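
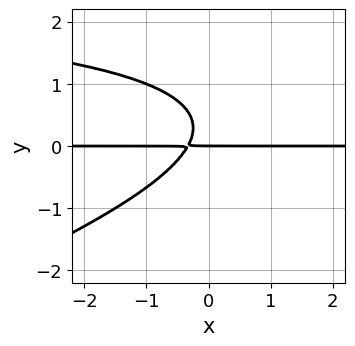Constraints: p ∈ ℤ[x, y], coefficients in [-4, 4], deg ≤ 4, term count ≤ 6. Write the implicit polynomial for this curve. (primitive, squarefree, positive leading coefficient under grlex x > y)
x*y^2 - 3*y^3 - 3*x*y + 2*y^2 - y

First, deg p = 3. A generic line meets the curve in up to 3 points.
Next, from the axis intercepts and sections: it meets the y-axis at y = 0 (among the integer gridlines); every point of the x-axis in the box is on the curve.
Finally, fitting integer coefficients to these (and the overall shape) gives p.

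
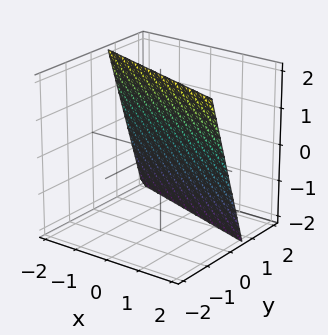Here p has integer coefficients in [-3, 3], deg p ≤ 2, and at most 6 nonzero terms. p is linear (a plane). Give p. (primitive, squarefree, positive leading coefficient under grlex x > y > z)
deg p = 1.
Checking where it meets the axes: one x-axis crossing is at x = 2; it meets the z-axis at z = 2 (among the integer gridlines).
These observations pin down the coefficients.

x + 3*y + z - 2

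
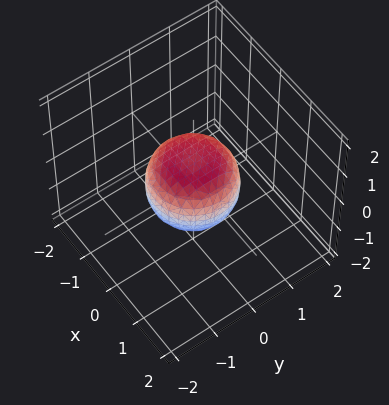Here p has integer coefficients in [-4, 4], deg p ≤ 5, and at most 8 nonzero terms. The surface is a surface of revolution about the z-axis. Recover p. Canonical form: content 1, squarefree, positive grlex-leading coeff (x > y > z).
2*x^4 + 4*x^2*y^2 + 2*y^4 - x^2 - y^2 + 2*z^2 - 1

(a) deg p = 4. A generic line meets the surface in up to 4 points.
(b) By symmetry, the z-axis is an axis of rotation, so x and y enter only as x² + y².
(c) Observable constraints: a circular section at z = 0 has radius exactly 1; the x-axis gridline crossings are at x ∈ {-1, 1}; among the integer gridlines, it crosses the y-axis at y ∈ {-1, 1}.
(d) Putting this together gives p.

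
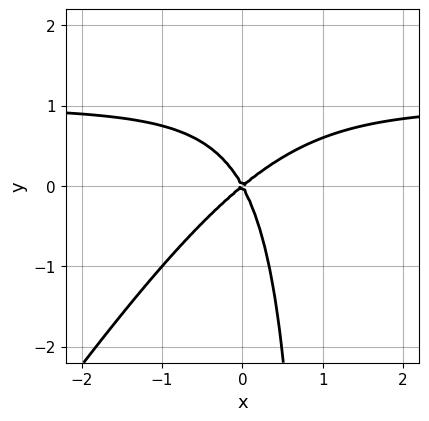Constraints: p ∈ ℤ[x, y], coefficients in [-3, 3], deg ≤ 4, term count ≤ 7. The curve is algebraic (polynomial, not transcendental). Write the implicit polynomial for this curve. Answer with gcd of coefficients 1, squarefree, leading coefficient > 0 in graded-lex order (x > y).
(a) The degree is 3 — the shape is more complex than any degree-2 curve.
(b) Reading off the gridlines: it crosses the y-axis at the gridline y = 0; one x-axis crossing is at x = 0.
(c) These observations pin down the coefficients.

3*x^2*y - 2*x*y^2 - 3*x^2 + 2*x*y + 2*y^2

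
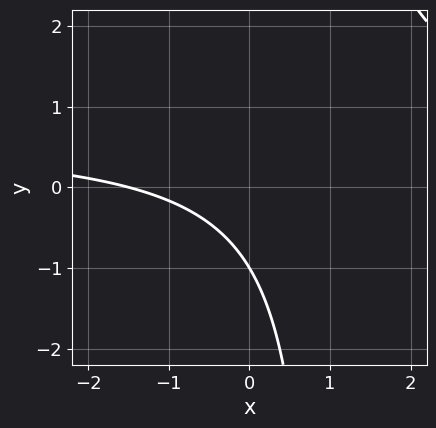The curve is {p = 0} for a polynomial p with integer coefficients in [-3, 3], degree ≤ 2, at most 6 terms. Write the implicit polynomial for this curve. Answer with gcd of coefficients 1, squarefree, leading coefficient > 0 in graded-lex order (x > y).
3*x*y - 2*x - 3*y - 3

deg p = 2. The shape is more complex than any degree-1 curve.
From the axis intercepts and sections: one y-axis crossing is at y = -1.
Putting this together gives p.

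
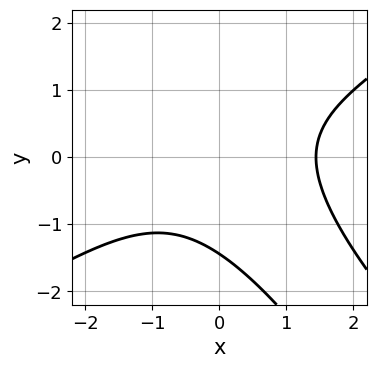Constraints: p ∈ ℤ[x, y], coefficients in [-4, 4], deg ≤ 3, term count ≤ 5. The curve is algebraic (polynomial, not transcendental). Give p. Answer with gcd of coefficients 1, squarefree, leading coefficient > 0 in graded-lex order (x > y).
(a) The degree is 3 — a generic line meets the curve in up to 3 points.
(b) The integer polynomial consistent with all of this is the stated p.

x^3 - 2*x*y^2 - y^3 - 3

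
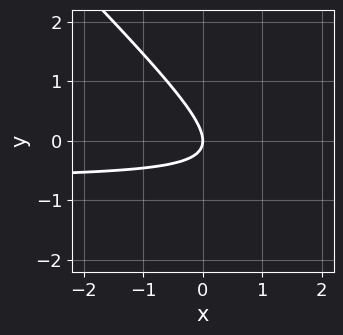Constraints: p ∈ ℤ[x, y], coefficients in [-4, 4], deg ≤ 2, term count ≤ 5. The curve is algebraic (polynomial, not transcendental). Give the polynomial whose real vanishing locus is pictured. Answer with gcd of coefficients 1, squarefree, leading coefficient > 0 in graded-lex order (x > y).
First, deg p = 2. No degree-1 curve has this shape.
Next, checking where it meets the axes: it meets the x-axis at x = 0 (among the integer gridlines); it crosses the y-axis at the gridline y = 0.
Finally, solving for integer coefficients yields p as stated.

3*x*y + 3*y^2 + 2*x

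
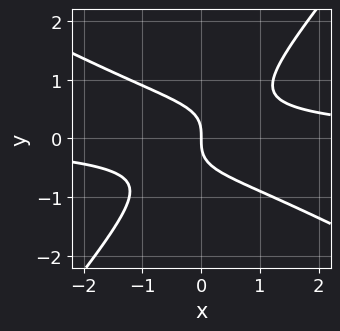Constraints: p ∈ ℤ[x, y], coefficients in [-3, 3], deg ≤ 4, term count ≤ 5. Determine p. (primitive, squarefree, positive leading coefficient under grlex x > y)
(a) The degree is 3 — no degree-2 curve has this shape.
(b) From the visible intercepts: one y-axis crossing is at y = 0; it crosses the x-axis at the gridline x = 0.
(c) Solving for integer coefficients yields p as stated.

2*x^2*y + 2*x*y^2 - 3*y^3 - 2*x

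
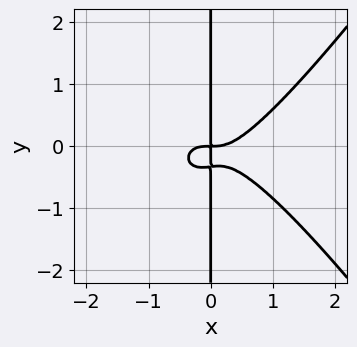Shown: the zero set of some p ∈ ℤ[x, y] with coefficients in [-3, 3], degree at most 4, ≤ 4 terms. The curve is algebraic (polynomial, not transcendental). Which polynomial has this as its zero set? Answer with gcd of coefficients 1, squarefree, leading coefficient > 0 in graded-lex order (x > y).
First, degree: the shape is more complex than any degree-3 curve, so deg p = 4.
Then, checking where it meets the axes: every point of the y-axis in the box is on the curve.
Finally, assembling these constraints gives the stated polynomial.

2*x^4 - x^2*y^2 - 3*x*y^2 - x*y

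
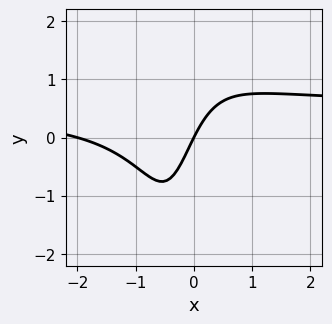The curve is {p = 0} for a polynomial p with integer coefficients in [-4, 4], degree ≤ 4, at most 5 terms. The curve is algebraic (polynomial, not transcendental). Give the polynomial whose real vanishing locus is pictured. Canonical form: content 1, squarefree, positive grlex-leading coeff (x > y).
2*x^2*y - x^2 + x*y - 2*x + y

(a) deg p = 3. The shape is more complex than any degree-2 curve.
(b) From the axis intercepts and sections: one y-axis crossing is at y = 0; the x-axis gridline crossings are at x ∈ {-2, 0}.
(c) Solving for integer coefficients yields p as stated.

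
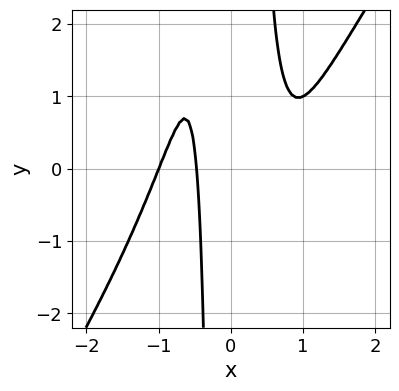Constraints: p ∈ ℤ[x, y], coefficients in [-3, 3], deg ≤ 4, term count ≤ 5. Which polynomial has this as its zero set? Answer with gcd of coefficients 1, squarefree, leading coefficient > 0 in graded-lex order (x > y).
3*x^4 - 2*x^3*y - 3*x^2 + x + 1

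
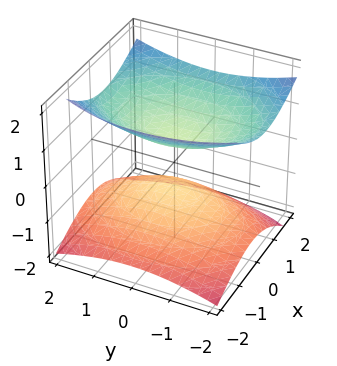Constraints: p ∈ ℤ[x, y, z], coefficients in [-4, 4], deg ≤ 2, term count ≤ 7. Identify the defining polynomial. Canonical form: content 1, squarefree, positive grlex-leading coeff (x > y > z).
The picture has 2 separate pieces. Treating them together as one polynomial.
The degree is 2 — the shape is more complex than any degree-1 surface.
Reading off the gridlines: it misses every integer gridline on the x-axis; it misses every integer gridline on the y-axis.
Fitting integer coefficients to these (and the overall shape) gives p.

2*x^2 - x*z + y^2 - 3*z^2 + 1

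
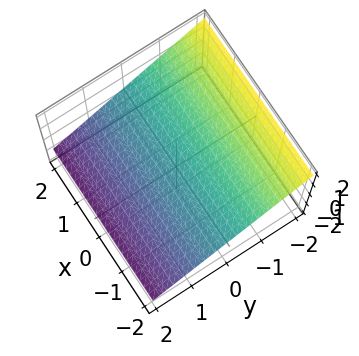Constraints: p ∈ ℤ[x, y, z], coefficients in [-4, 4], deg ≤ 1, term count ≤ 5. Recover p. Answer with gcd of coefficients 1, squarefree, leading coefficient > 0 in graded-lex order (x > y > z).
2*y + 3*z - 2

(a) Degree: every cross-section is a straight line — this is a plane, so deg p = 1.
(b) From the axis intercepts and sections: it misses every integer gridline on the x-axis; one y-axis crossing is at y = 1.
(c) Together with the visible shape, these determine p as stated.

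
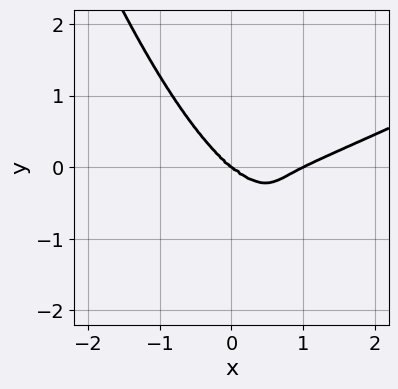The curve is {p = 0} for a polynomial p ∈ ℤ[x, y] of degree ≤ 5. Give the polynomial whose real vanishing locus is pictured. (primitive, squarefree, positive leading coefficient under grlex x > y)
x^4 - 2*x^3*y - x^3 - x*y^2 - 3*y^3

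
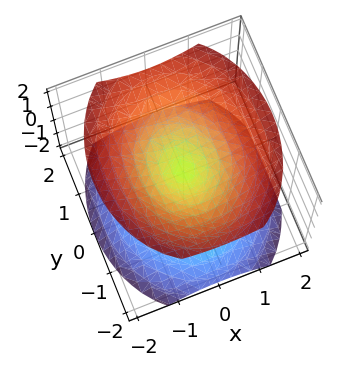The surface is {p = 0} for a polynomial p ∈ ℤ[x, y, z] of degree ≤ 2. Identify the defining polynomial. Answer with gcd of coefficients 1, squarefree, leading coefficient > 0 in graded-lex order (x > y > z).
3*x^2 + 2*y^2 - 3*z^2

(a) I count 2 distinct pieces. They look like related sheets of one shape, so recover p as a whole.
(b) Degree: a double cone through the origin; a quadric, so deg p = 2.
(c) Symmetries: the x ↦ −x reflection is a symmetry, so x appears only in even powers; the z ↦ −z reflection is a symmetry, so z appears only in even powers; it's symmetric under y → −y, forcing even powers of y.
(d) Against the integer gridlines: it crosses the y-axis at the gridline y = 0; one z-axis crossing is at z = 0.
(e) The integer polynomial consistent with all of this is the stated p.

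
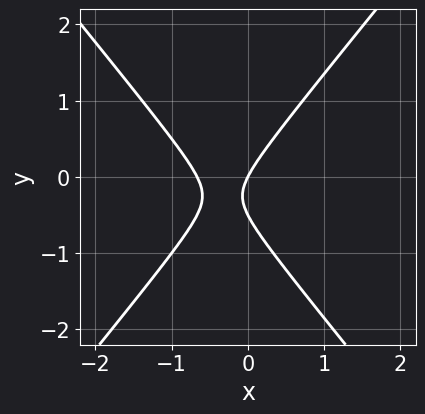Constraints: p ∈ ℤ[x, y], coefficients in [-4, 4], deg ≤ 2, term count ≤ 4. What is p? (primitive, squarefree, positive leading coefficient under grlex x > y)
First, the degree is 2 — no degree-1 curve has this shape.
Next, observable constraints: it meets the x-axis at x = 0 (among the integer gridlines); it meets the y-axis at y = 0 (among the integer gridlines).
Finally, these observations pin down the coefficients.

3*x^2 - 2*y^2 + 2*x - y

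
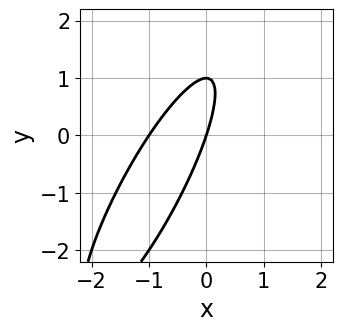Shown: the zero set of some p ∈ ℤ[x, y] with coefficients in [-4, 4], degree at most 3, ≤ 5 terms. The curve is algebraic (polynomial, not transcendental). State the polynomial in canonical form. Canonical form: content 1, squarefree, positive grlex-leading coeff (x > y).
3*x^2 - 3*x*y + y^2 + 3*x - y

1. deg p = 2. The shape is more complex than any degree-1 curve.
2. From the axis intercepts and sections: among the integer gridlines, it crosses the x-axis at x ∈ {-1, 0}; among the integer gridlines, it crosses the y-axis at y ∈ {0, 1}.
3. Matching integer coefficients to the picture gives p.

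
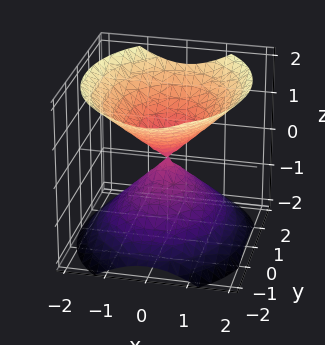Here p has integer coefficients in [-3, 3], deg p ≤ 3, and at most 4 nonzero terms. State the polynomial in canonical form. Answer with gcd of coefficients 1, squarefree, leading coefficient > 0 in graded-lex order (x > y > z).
3*x^2 + 2*y^2 - 3*z^2

First, there are 2 components.
Then, degree: two nappes meeting at a single point; a quadric, so deg p = 2.
Next, symmetries: the z ↦ −z reflection is a symmetry, so z appears only in even powers; the x ↦ −x reflection is a symmetry, so x appears only in even powers; the y ↦ −y reflection is a symmetry, so y appears only in even powers.
Next, observable constraints: it crosses the x-axis at the gridline x = 0; it meets the y-axis at y = 0 (among the integer gridlines); one z-axis crossing is at z = 0.
Finally, these observations pin down the coefficients.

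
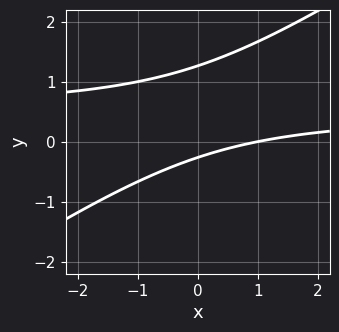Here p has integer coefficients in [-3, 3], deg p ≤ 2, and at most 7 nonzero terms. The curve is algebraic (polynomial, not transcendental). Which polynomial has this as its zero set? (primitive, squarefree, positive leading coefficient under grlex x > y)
2*x*y - 3*y^2 - x + 3*y + 1

(a) The degree is 2 — no degree-1 curve has this shape.
(b) Checking where it meets the axes: one x-axis crossing is at x = 1.
(c) Fitting integer coefficients to these (and the overall shape) gives p.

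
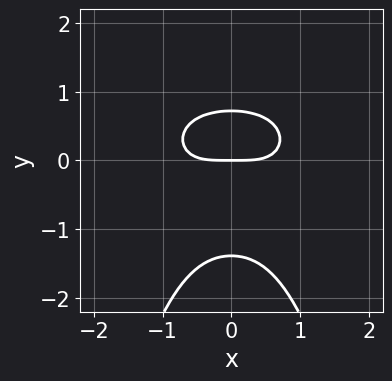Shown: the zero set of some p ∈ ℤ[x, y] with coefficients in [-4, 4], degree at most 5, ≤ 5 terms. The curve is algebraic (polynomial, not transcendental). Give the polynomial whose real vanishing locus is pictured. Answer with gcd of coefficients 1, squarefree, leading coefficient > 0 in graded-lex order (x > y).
First, degree: a generic line meets the curve in up to 4 points, so deg p = 4.
Next, symmetries: it's symmetric under x → −x, forcing even powers of x.
Next, from the visible intercepts: it crosses the y-axis at the gridline y = 0; it meets the x-axis at x = 0 (among the integer gridlines).
Finally, the integer polynomial consistent with all of this is the stated p.

2*x^4 + 3*x^2*y^2 + 3*y^3 + 2*y^2 - 3*y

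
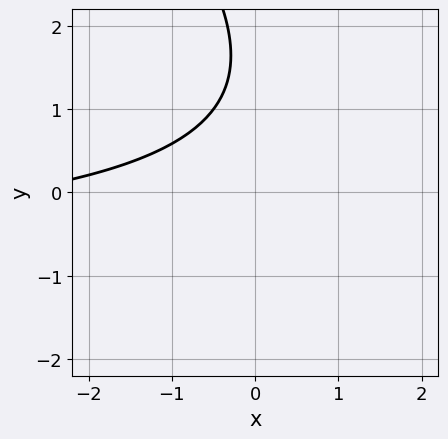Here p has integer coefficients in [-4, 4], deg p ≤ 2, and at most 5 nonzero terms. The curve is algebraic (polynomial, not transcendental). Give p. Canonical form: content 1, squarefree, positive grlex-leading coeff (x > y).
(a) deg p = 2. No degree-1 curve has this shape.
(b) From the axis intercepts and sections: no y-intercept at any integer in the box; no x-intercept at any integer in the box.
(c) The integer polynomial consistent with all of this is the stated p.

x*y + y^2 + x - 3*y + 3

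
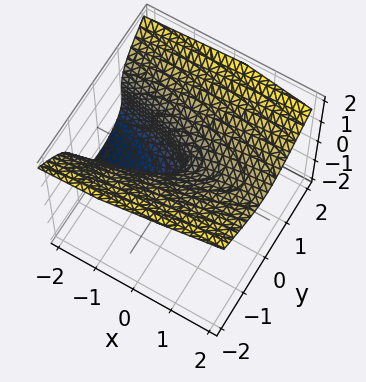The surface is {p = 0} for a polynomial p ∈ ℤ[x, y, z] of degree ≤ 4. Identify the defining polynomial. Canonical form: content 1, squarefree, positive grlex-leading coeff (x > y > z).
z^3 - 2*y^2 - x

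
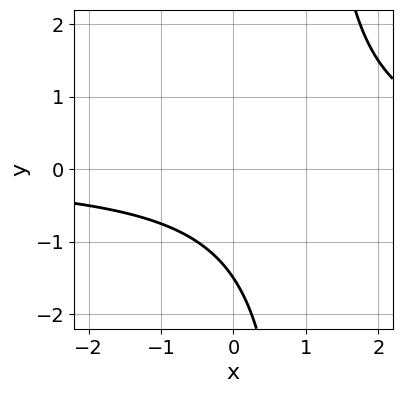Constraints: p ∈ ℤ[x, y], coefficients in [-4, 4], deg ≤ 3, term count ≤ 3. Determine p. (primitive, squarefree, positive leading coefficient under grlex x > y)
1. Degree: the shape is more complex than any degree-1 curve, so deg p = 2.
2. From the axis intercepts and sections: the curve avoids every integer x-axis point in the box.
3. Putting this together gives p.

2*x*y - 2*y - 3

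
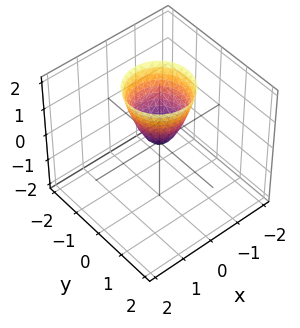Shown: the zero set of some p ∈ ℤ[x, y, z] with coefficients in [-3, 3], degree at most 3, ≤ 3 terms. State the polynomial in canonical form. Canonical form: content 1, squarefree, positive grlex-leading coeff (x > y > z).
Degree: a single bowl opening along one axis; a quadric, so deg p = 2.
Symmetries: every cross-section ⟂ z is a circle, so x, y appear only via x² + y².
Checking where it meets the axes: it meets the z-axis at z = 0 (among the integer gridlines); a circular section at z = 1 has radius between 0 and 1; one x-axis crossing is at x = 0.
Matching integer coefficients to the picture gives p.

2*x^2 + 2*y^2 - z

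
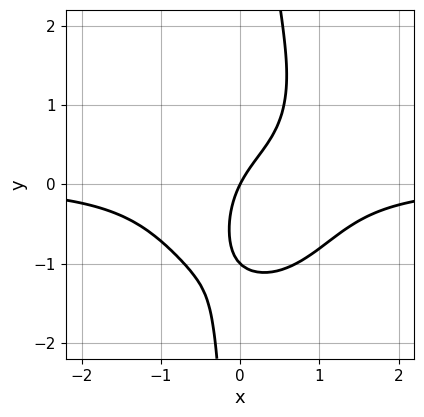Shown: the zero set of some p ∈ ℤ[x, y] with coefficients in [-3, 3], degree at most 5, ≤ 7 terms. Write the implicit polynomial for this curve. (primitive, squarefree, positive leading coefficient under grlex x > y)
2*x^3*y + x*y^3 - y^2 + 2*x - y

The degree is 4 — the shape is more complex than any degree-3 curve.
Checking where it meets the axes: it meets the x-axis at x = 0 (among the integer gridlines); among the integer gridlines, it crosses the y-axis at y ∈ {-1, 0}.
The integer polynomial consistent with all of this is the stated p.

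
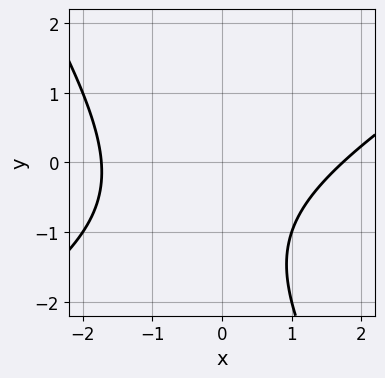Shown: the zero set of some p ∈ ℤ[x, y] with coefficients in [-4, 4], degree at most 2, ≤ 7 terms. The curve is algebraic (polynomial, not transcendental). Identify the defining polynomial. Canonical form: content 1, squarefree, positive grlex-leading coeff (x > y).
(a) The degree is 2 — no degree-1 curve has this shape.
(b) Against the integer gridlines: it misses every integer gridline on the y-axis.
(c) Matching integer coefficients to the picture gives p.

x^2 - x*y - y^2 - 2*y - 3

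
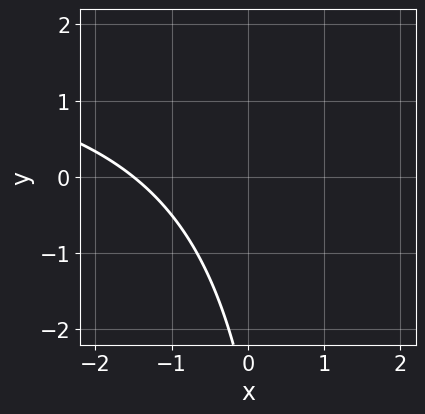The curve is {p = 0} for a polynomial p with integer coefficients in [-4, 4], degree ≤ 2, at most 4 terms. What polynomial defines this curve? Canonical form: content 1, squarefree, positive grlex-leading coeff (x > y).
x*y - 2*x - y - 3

1. deg p = 2.
2. Observable constraints: it misses every integer gridline on the y-axis.
3. Matching integer coefficients to the picture gives p.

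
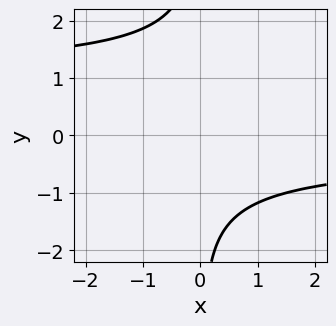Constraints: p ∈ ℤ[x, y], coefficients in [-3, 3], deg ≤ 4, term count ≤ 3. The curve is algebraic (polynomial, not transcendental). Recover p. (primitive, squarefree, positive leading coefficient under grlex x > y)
Degree: no degree-3 curve has this shape, so deg p = 4.
Checking where it meets the axes: no y-intercept at any integer in the box; the curve avoids every integer x-axis point in the box.
Assembling these constraints gives the stated polynomial.

x*y^3 - x*y^2 + 3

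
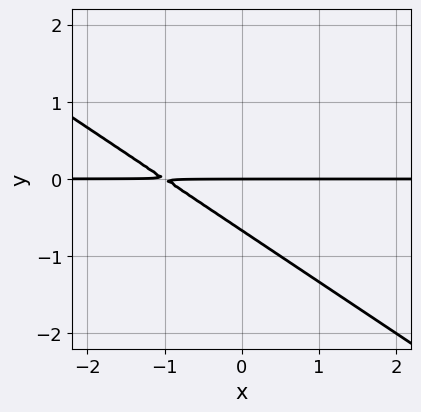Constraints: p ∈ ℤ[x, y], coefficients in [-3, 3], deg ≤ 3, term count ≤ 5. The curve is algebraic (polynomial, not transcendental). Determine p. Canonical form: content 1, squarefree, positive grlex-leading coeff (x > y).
2*x*y + 3*y^2 + 2*y

First, degree: a generic line meets the curve in up to 2 points, so deg p = 2.
Then, from the axis intercepts and sections: it meets the y-axis at y = 0 (among the integer gridlines); the visible x-axis segment lies entirely on the curve.
Finally, the integer polynomial consistent with all of this is the stated p.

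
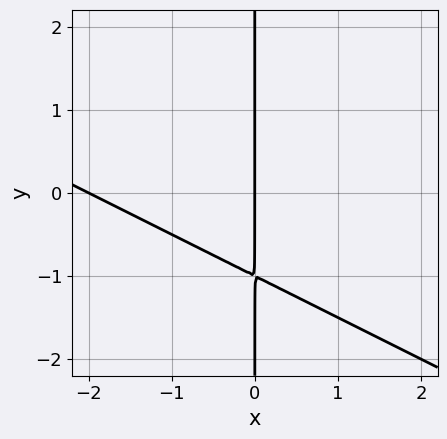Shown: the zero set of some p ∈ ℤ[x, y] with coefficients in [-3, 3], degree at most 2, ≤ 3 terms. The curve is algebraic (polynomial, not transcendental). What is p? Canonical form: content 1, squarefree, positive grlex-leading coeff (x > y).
x^2 + 2*x*y + 2*x

deg p = 2. No degree-1 curve has this shape.
From the axis intercepts and sections: the visible y-axis segment lies entirely on the curve; the x-axis gridline crossings are at x ∈ {-2, 0}.
The integer polynomial consistent with all of this is the stated p.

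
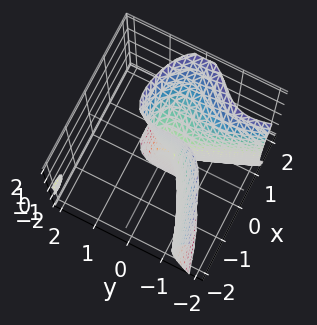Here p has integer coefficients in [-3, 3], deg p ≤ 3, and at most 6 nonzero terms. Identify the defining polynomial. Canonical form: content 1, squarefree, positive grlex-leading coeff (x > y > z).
1. I count 2 distinct pieces. Treating them together as one polynomial.
2. deg p = 3. A generic line meets the surface in up to 3 points.
3. Checking where it meets the axes: it meets the y-axis at y = 0 (among the integer gridlines); it crosses the x-axis at the gridline x = 0; every point of the z-axis in the box is on the surface.
4. Putting this together gives p.

2*x*y^2 - x*z^2 + y^3 + 2*x^2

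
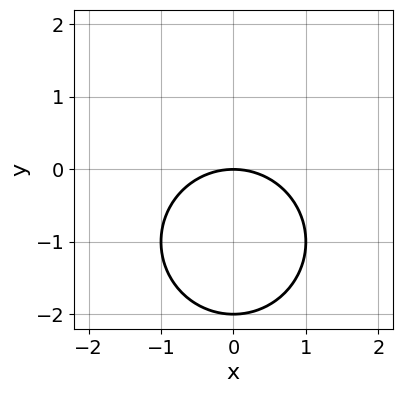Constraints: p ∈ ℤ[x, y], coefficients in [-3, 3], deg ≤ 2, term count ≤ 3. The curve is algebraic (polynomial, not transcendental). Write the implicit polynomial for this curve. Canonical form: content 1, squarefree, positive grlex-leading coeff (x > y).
x^2 + y^2 + 2*y

1. The degree is 2 — no degree-1 curve has this shape.
2. Symmetries: it's symmetric under x → −x, forcing even powers of x.
3. Reading off the gridlines: the y-axis gridline crossings are at y ∈ {-2, 0}; one x-axis crossing is at x = 0.
4. These observations pin down the coefficients.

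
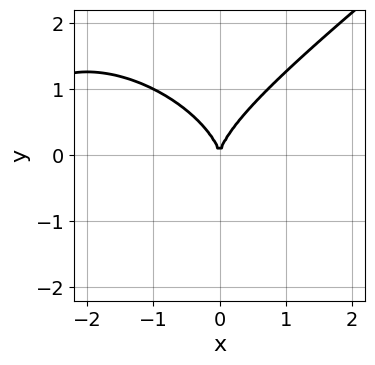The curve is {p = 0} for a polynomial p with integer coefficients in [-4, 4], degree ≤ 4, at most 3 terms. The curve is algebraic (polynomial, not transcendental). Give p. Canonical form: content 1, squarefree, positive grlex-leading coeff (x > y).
1. Degree: no degree-2 curve has this shape, so deg p = 3.
2. From the visible intercepts: it crosses the y-axis at the gridline y = 0; it meets the x-axis at x = 0 (among the integer gridlines).
3. These observations pin down the coefficients.

x^3 - 2*y^3 + 3*x^2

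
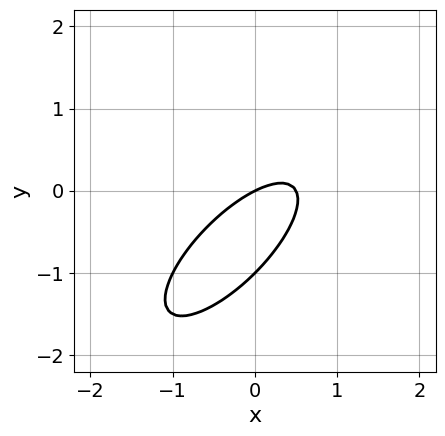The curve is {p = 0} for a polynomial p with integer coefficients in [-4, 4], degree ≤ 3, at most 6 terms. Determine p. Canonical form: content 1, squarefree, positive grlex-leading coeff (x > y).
2*x^2 - 3*x*y + 2*y^2 - x + 2*y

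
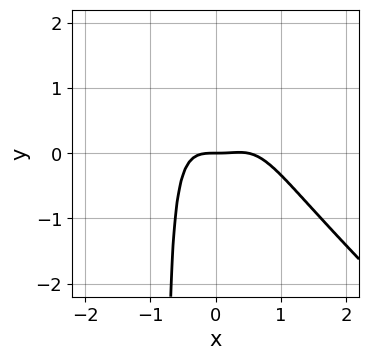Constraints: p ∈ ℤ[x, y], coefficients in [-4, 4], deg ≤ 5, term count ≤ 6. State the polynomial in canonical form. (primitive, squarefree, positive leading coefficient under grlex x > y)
2*x^4 + 2*x^3*y - x^3 + y

The degree is 4 — a generic line meets the curve in up to 4 points.
Observable constraints: it meets the y-axis at y = 0 (among the integer gridlines); one x-axis crossing is at x = 0.
These observations pin down the coefficients.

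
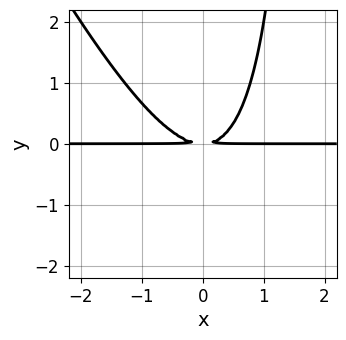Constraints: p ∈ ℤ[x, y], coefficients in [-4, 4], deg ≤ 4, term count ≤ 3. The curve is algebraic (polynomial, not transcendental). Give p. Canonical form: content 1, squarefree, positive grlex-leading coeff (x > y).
(a) The degree is 3 — the shape is more complex than any degree-2 curve.
(b) Observable constraints: the visible x-axis segment lies entirely on the curve.
(c) These observations pin down the coefficients.

2*x^2*y + x*y^2 - 2*y^2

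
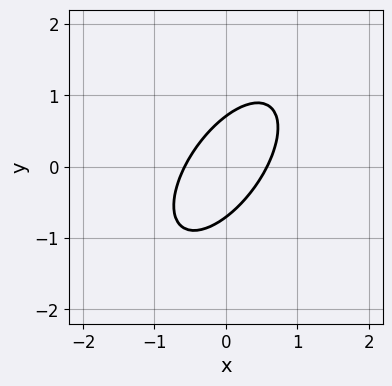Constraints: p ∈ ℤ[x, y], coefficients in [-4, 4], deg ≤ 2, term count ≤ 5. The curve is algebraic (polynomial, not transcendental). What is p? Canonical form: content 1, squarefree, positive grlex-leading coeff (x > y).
First, deg p = 2. The shape is more complex than any degree-1 curve.
Finally, solving for integer coefficients yields p as stated.

3*x^2 - 3*x*y + 2*y^2 - 1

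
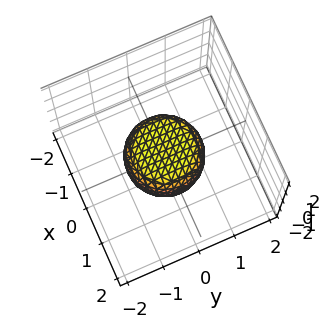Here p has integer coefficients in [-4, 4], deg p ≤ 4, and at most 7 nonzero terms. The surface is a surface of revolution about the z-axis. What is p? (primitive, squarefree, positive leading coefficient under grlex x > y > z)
2*x^4 + 4*x^2*y^2 + 2*y^4 - x^2 - y^2 + 2*z^2 - 1

(a) deg p = 4. No degree-3 surface has this shape.
(b) By symmetry, the surface is invariant under rotation about z: p = q(x² + y², z).
(c) From the visible intercepts: a circular section at z = 0 has radius exactly 1; among the integer gridlines, it crosses the y-axis at y ∈ {-1, 1}; among the integer gridlines, it crosses the x-axis at x ∈ {-1, 1}.
(d) The integer polynomial consistent with all of this is the stated p.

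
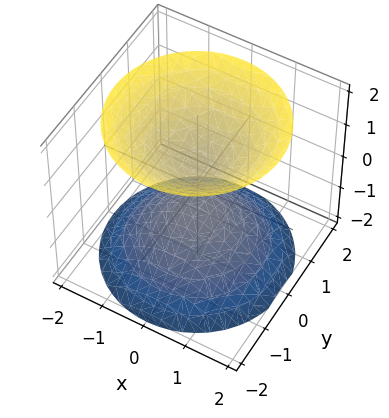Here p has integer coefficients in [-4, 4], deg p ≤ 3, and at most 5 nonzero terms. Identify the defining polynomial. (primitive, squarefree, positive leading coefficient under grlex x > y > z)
(a) I count 2 distinct pieces. Treating them together as one polynomial.
(b) The degree is 2 — the shape is more complex than any degree-1 surface.
(c) Symmetry: every cross-section ⟂ z is a circle, so x, y appear only via x² + y².
(d) From the visible intercepts: no y-intercept at any integer in the box; a circular section at z = -2 has radius between 1 and 2; no x-intercept at any integer in the box.
(e) The integer polynomial consistent with all of this is the stated p.

2*x^2 + 2*y^2 - 2*z^2 + 1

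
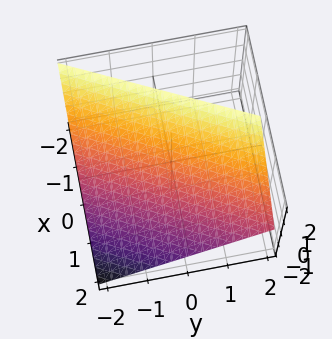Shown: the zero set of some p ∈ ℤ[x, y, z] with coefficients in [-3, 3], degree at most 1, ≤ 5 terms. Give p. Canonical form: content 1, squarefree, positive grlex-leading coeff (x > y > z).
(a) The degree is 1 — every cross-section is a straight line — this is a plane.
(b) From the axis intercepts and sections: it meets the z-axis at z = 1 (among the integer gridlines); it crosses the y-axis at the gridline y = -2; it meets the x-axis at x = 1 (among the integer gridlines).
(c) These observations pin down the coefficients.

2*x - y + 2*z - 2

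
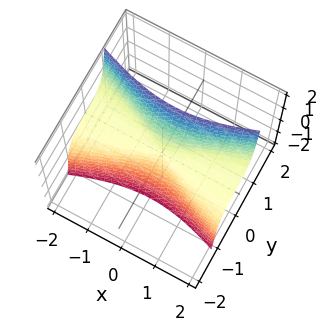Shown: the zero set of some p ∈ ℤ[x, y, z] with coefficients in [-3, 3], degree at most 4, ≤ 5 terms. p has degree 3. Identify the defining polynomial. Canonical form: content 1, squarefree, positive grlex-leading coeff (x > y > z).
x^2*z - 3*y^3 - 3*y*z^2 + z^3

(a) Degree: the shape is more complex than any degree-2 surface, so deg p = 3.
(b) Observable constraints: every point of the x-axis in the box is on the surface; it meets the y-axis at y = 0 (among the integer gridlines).
(c) Assembling these constraints gives the stated polynomial.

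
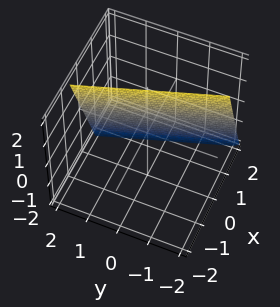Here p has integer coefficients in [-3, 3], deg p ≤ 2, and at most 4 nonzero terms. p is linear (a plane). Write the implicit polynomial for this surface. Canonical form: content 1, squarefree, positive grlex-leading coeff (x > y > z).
The degree is 1 — every cross-section is a straight line — this is a plane.
From the visible intercepts: it crosses the z-axis at the gridline z = 2; one y-axis crossing is at y = 2.
Together with the visible shape, these determine p as stated.

3*x + y + z - 2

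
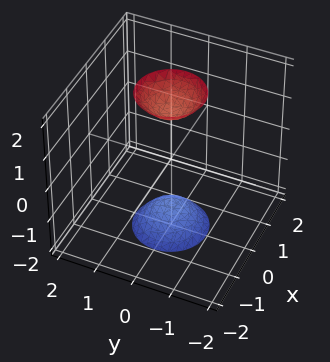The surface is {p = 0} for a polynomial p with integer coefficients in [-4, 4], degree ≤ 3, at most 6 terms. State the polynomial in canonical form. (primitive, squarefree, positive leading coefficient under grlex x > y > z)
(a) The picture has 2 separate pieces. Treating them together as one polynomial.
(b) deg p = 2. Two sheets facing apart; a quadric.
(c) Symmetries: mirror symmetry z ↦ −z ⇒ only even powers of z; every cross-section ⟂ z is a circle, so x, y appear only via x² + y².
(d) Checking where it meets the axes: a circular section at z = 2 has radius between 0 and 1; the surface avoids every integer y-axis point in the box.
(e) These observations pin down the coefficients.

3*x^2 + 3*y^2 - z^2 + 2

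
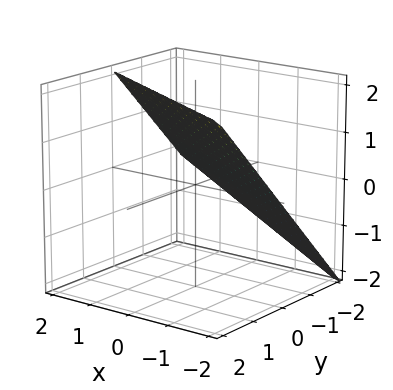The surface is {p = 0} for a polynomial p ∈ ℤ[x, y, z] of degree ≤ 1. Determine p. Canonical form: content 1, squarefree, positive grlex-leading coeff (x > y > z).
First, deg p = 1.
Next, reading off the gridlines: it meets the z-axis at z = 1 (among the integer gridlines); it crosses the y-axis at the gridline y = -1; it crosses the x-axis at the gridline x = -2.
Finally, assembling these constraints gives the stated polynomial.

x + 2*y - 2*z + 2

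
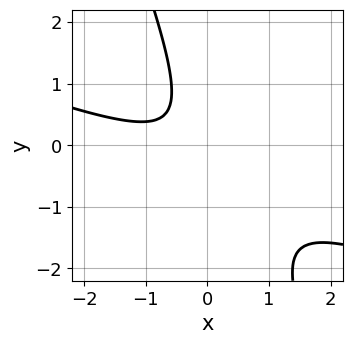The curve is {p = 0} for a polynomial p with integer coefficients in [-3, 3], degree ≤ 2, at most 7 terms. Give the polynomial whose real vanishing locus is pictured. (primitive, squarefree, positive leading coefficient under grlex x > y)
x^2 + 3*x*y + y^2 + x + 1

First, the degree is 2 — the shape is more complex than any degree-1 curve.
Then, checking where it meets the axes: the curve avoids every integer y-axis point in the box; the curve avoids every integer x-axis point in the box.
Finally, solving for integer coefficients yields p as stated.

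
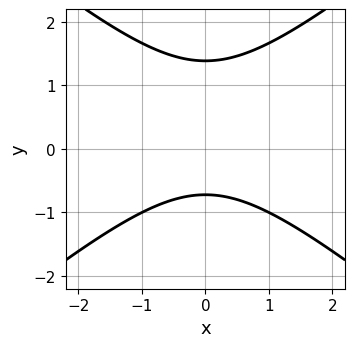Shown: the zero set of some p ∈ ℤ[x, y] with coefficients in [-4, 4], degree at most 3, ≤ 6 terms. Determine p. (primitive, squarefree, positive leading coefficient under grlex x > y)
Degree: no degree-1 curve has this shape, so deg p = 2.
Symmetries: mirror symmetry x ↦ −x ⇒ only even powers of x.
Against the integer gridlines: no x-intercept at any integer in the box.
These observations pin down the coefficients.

2*x^2 - 3*y^2 + 2*y + 3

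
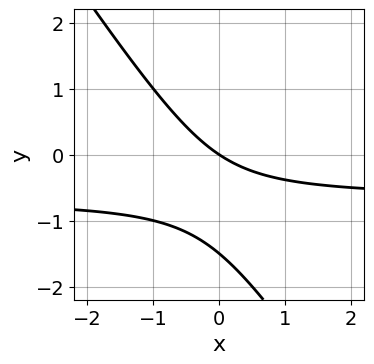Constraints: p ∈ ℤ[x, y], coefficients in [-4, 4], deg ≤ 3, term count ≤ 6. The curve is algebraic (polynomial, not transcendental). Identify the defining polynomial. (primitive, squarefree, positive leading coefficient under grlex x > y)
3*x*y + 2*y^2 + 2*x + 3*y

First, deg p = 2. The shape is more complex than any degree-1 curve.
Then, checking where it meets the axes: one x-axis crossing is at x = 0; it meets the y-axis at y = 0 (among the integer gridlines).
Finally, matching integer coefficients to the picture gives p.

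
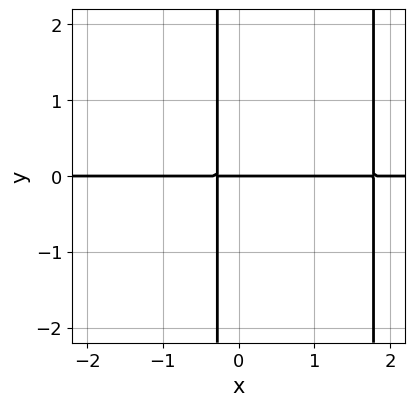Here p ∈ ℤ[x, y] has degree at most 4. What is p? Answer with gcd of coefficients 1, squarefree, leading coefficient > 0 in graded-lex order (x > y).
Degree: the shape is more complex than any degree-2 curve, so deg p = 3.
Observable constraints: it meets the y-axis at y = 0 (among the integer gridlines); every point of the x-axis in the box is on the curve.
The integer polynomial consistent with all of this is the stated p.

2*x^2*y - 3*x*y - y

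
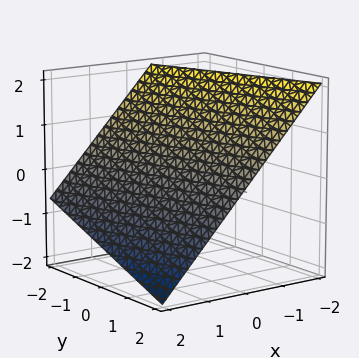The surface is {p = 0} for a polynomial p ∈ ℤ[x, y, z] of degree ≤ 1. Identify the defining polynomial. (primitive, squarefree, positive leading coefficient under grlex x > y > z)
3*x + y + 3*z - 2

First, degree: every cross-section is a straight line — this is a plane, so deg p = 1.
Next, reading off the gridlines: one y-axis crossing is at y = 2.
Finally, assembling these constraints gives the stated polynomial.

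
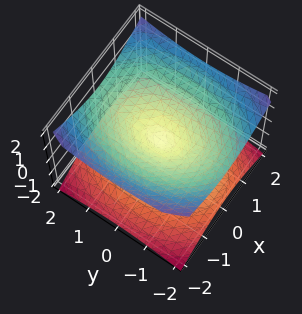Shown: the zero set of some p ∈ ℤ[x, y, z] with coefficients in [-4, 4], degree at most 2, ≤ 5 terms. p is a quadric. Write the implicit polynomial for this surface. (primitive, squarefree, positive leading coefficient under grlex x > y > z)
2*x^2 + y^2 - 3*z^2

First, deg p = 2. Two nappes meeting at a single point; a quadric.
Then, symmetries: it's symmetric under x → −x, forcing even powers of x; mirror symmetry z ↦ −z ⇒ only even powers of z; the y ↦ −y reflection is a symmetry, so y appears only in even powers.
Then, observable constraints: it meets the y-axis at y = 0 (among the integer gridlines); it meets the x-axis at x = 0 (among the integer gridlines).
Finally, the integer polynomial consistent with all of this is the stated p.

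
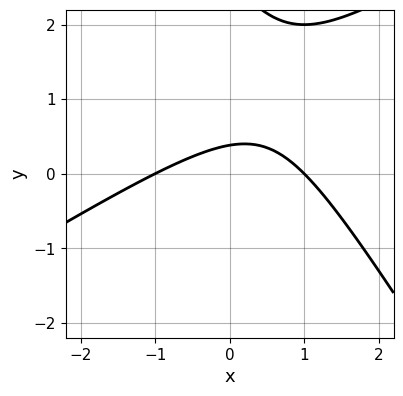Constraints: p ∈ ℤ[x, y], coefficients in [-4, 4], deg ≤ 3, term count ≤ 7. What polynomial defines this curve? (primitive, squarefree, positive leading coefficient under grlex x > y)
(a) deg p = 2. The shape is more complex than any degree-1 curve.
(b) Against the integer gridlines: the x-axis gridline crossings are at x ∈ {-1, 1}.
(c) These observations pin down the coefficients.

x^2 - x*y - y^2 + 3*y - 1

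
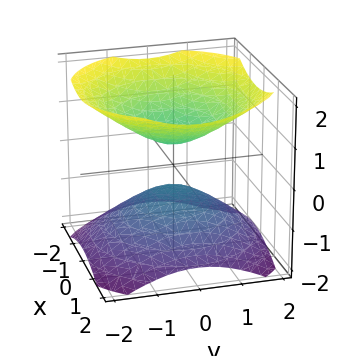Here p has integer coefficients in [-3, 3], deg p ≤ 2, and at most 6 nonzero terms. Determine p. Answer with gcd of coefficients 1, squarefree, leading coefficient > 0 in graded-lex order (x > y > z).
(a) There are 2 components. They look like related sheets of one shape, so recover p as a whole.
(b) deg p = 2. Two separate bowl-shaped sheets opening away from each other; a quadric.
(c) Symmetries: the z ↦ −z reflection is a symmetry, so z appears only in even powers; every cross-section ⟂ z is a circle, so x, y appear only via x² + y².
(d) Checking where it meets the axes: a circular section at z = 1 has radius exactly 1; the surface avoids every integer y-axis point in the box.
(e) Together with the visible shape, these determine p as stated.

2*x^2 + 2*y^2 - 3*z^2 + 1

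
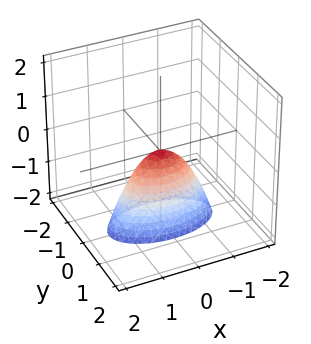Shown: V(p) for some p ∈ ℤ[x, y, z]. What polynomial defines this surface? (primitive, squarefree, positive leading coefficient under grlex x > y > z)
The degree is 2 — a paraboloid; a quadric.
Symmetries: the x ↦ −x reflection is a symmetry, so x appears only in even powers; mirror symmetry y ↦ −y ⇒ only even powers of y.
Observable constraints: it crosses the y-axis at the gridline y = 0; one z-axis crossing is at z = 0; it meets the x-axis at x = 0 (among the integer gridlines).
Fitting integer coefficients to these (and the overall shape) gives p.

x^2 + 3*y^2 + z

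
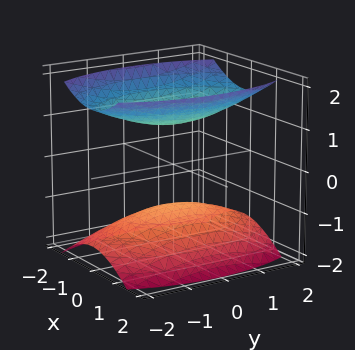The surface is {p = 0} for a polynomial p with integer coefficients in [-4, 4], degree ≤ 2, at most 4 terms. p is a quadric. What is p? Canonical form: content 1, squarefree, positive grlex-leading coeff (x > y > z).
1. The picture has 2 separate pieces.
2. deg p = 2.
3. Symmetries: it's symmetric under z → −z, forcing even powers of z; mirror symmetry x ↦ −x ⇒ only even powers of x; the y ↦ −y reflection is a symmetry, so y appears only in even powers.
4. From the axis intercepts and sections: no y-intercept at any integer in the box; the surface avoids every integer x-axis point in the box.
5. These observations pin down the coefficients.

3*x^2 + y^2 - 3*z^2 + 3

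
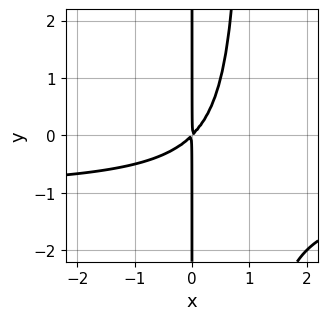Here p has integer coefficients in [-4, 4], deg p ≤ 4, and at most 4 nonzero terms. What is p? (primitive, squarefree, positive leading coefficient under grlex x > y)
x^2*y + x^2 - x*y

The degree is 3 — no degree-2 curve has this shape.
Against the integer gridlines: every point of the y-axis in the box is on the curve.
The integer polynomial consistent with all of this is the stated p.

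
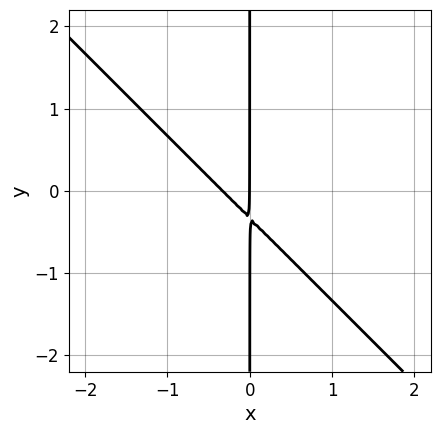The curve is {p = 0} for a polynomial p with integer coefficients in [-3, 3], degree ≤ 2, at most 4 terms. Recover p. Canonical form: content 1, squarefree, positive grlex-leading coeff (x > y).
3*x^2 + 3*x*y + x

Degree: the shape is more complex than any degree-1 curve, so deg p = 2.
Observable constraints: every point of the y-axis in the box is on the curve; one x-axis crossing is at x = 0.
Matching integer coefficients to the picture gives p.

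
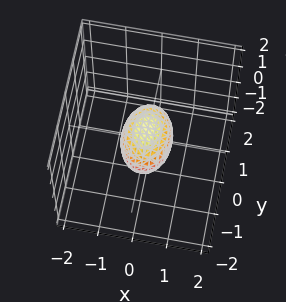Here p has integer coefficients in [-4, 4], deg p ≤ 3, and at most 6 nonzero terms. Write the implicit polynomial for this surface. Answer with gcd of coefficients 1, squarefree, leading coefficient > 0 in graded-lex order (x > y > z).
deg p = 2. Bounded and convex; a quadric.
Symmetries: the y ↦ −y reflection is a symmetry, so y appears only in even powers; mirror symmetry z ↦ −z ⇒ only even powers of z; mirror symmetry x ↦ −x ⇒ only even powers of x.
Reading off the gridlines: the y-axis gridline crossings are at y ∈ {-1, 1}.
Together with the visible shape, these determine p as stated.

2*x^2 + y^2 + 2*z^2 - 1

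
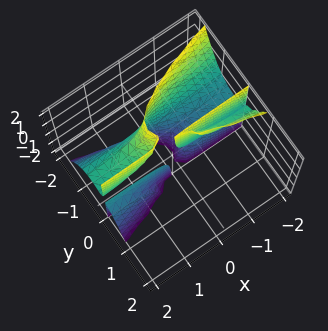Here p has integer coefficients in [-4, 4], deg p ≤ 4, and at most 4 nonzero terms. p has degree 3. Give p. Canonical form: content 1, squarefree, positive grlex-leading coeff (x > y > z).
(a) The picture has 3 separate pieces.
(b) Degree: no degree-2 surface has this shape, so deg p = 3.
(c) From the visible intercepts: every point of the x-axis in the box is on the surface; every point of the z-axis in the box is on the surface; one y-axis crossing is at y = -1.
(d) Fitting integer coefficients to these (and the overall shape) gives p.

x*y*z + 3*y^3 + 3*y^2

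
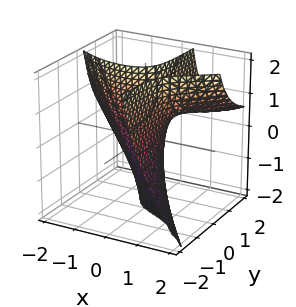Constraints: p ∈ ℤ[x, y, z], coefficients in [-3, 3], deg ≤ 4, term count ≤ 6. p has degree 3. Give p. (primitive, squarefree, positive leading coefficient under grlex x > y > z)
x^3 - 2*x*y*z - 2*x*y - x*z + 3*y

1. The degree is 3 — no degree-2 surface has this shape.
2. From the axis intercepts and sections: every point of the z-axis in the box is on the surface; it meets the x-axis at x = 0 (among the integer gridlines); it meets the y-axis at y = 0 (among the integer gridlines).
3. Matching integer coefficients to the picture gives p.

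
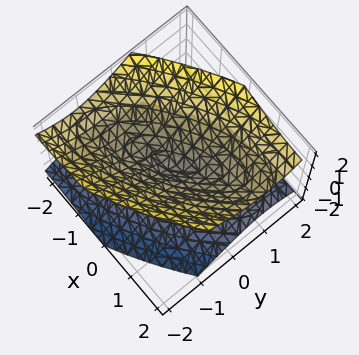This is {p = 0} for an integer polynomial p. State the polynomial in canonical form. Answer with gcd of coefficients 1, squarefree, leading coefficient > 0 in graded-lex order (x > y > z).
(a) The degree is 2 — no degree-1 surface has this shape.
(b) From the axis intercepts and sections: it crosses the z-axis at the gridline z = 0; it crosses the x-axis at the gridline x = 0; it meets the y-axis at y = 0 (among the integer gridlines).
(c) Putting this together gives p.

x^2 - 2*x*y + 2*y^2 - 2*z^2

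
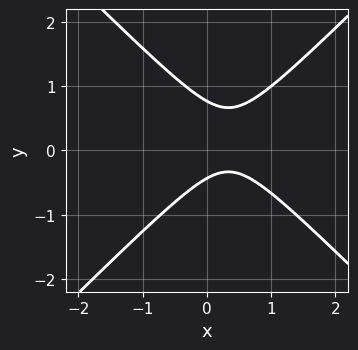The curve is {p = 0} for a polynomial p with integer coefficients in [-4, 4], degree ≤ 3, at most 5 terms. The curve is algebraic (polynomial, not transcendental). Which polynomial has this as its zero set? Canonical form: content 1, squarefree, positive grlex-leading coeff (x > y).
3*x^2 - 3*y^2 - 2*x + y + 1

1. deg p = 2. A generic line meets the curve in up to 2 points.
2. Reading off the gridlines: no x-intercept at any integer in the box.
3. Putting this together gives p.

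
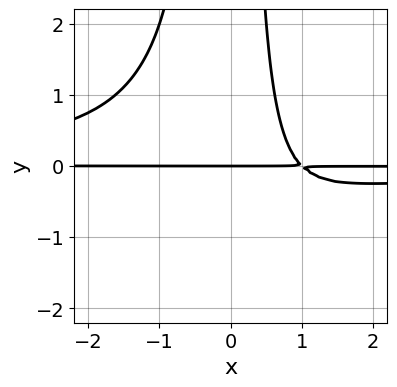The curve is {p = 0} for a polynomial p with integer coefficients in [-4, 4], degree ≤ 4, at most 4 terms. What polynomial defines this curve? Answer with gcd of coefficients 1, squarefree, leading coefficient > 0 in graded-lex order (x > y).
(a) The degree is 4 — a generic line meets the curve in up to 4 points.
(b) Observable constraints: every point of the x-axis in the box is on the curve; it meets the y-axis at y = 0 (among the integer gridlines).
(c) Assembling these constraints gives the stated polynomial.

x^2*y^2 + x*y - y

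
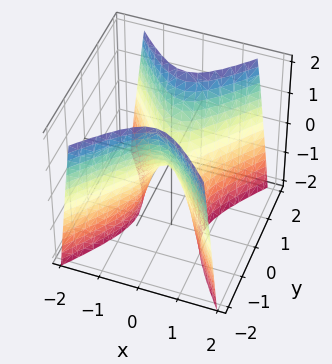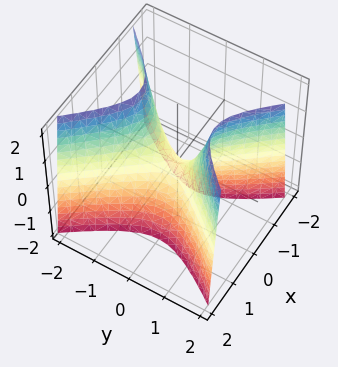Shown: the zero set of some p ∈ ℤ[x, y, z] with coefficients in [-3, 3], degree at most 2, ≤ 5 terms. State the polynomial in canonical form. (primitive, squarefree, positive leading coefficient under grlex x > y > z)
(a) Degree: a hyperbolic paraboloid; a quadric, so deg p = 2.
(b) Symmetries: mirror symmetry x ↦ −x ⇒ only even powers of x; it's symmetric under y → −y, forcing even powers of y.
(c) Against the integer gridlines: one z-axis crossing is at z = 0; it meets the x-axis at x = 0 (among the integer gridlines); it meets the y-axis at y = 0 (among the integer gridlines).
(d) Together with the visible shape, these determine p as stated.

3*x^2 - 2*y^2 + z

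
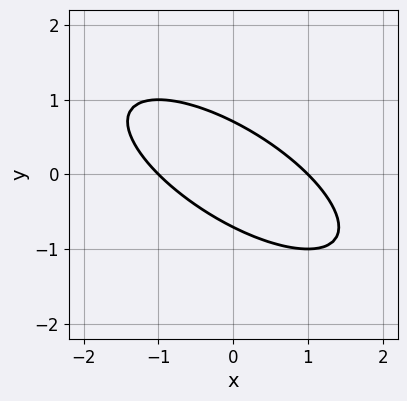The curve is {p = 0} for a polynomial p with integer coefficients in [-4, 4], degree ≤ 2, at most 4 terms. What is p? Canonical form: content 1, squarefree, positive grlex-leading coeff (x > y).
deg p = 2. No degree-1 curve has this shape.
Reading off the gridlines: among the integer gridlines, it crosses the x-axis at x ∈ {-1, 1}.
Together with the visible shape, these determine p as stated.

x^2 + 2*x*y + 2*y^2 - 1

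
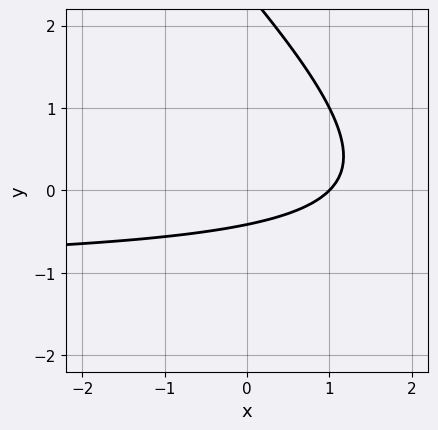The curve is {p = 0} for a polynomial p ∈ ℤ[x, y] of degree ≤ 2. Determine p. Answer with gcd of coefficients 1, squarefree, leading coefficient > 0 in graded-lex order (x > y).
x*y + y^2 + x - 2*y - 1

The degree is 2 — no degree-1 curve has this shape.
From the axis intercepts and sections: it meets the x-axis at x = 1 (among the integer gridlines).
Fitting integer coefficients to these (and the overall shape) gives p.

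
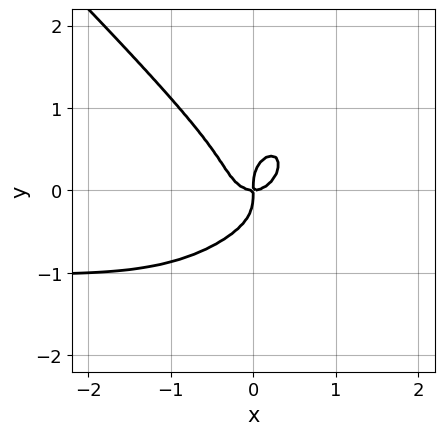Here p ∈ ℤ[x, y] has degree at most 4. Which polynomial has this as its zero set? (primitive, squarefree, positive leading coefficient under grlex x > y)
2*x^3*y + 2*y^4 + 2*x^3 - x*y

(a) deg p = 4. A generic line meets the curve in up to 4 points.
(b) From the visible intercepts: it crosses the y-axis at the gridline y = 0; it meets the x-axis at x = 0 (among the integer gridlines).
(c) These observations pin down the coefficients.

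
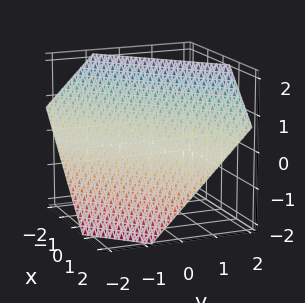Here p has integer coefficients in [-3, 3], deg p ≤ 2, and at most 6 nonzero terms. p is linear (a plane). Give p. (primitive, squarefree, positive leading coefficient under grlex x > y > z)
Degree: the surface is flat (a plane), so deg p = 1.
Solving for integer coefficients yields p as stated.

3*x - 3*y + 3*z - 2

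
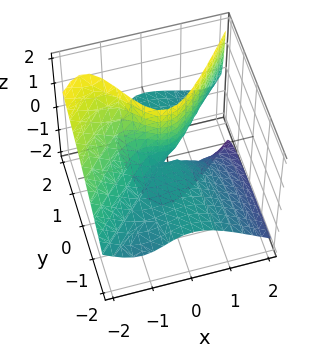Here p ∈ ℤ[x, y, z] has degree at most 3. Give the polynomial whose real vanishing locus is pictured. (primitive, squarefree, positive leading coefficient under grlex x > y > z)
2*x^3 - 2*x^2*y + 3*x^2*z - 2*x*y*z - 3*y*z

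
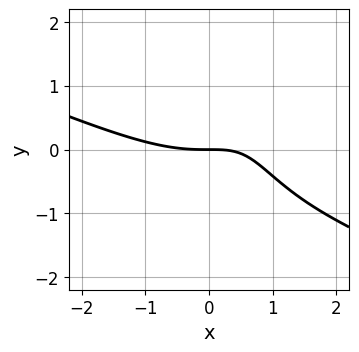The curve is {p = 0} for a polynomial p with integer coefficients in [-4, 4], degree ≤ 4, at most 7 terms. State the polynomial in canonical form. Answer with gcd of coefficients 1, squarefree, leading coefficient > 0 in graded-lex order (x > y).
Degree: no degree-2 curve has this shape, so deg p = 3.
Observable constraints: it crosses the x-axis at the gridline x = 0; it crosses the y-axis at the gridline y = 0.
Fitting integer coefficients to these (and the overall shape) gives p.

x^3 + 2*x^2*y - x*y^2 - 3*x*y + 3*y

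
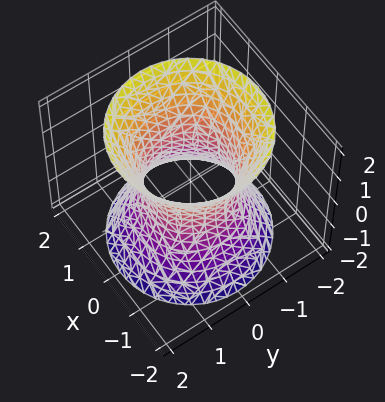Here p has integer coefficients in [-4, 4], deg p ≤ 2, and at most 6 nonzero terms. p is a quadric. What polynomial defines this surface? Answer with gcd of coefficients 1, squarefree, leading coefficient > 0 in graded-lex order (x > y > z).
2*x^2 + 2*y^2 - z^2 - 2

First, deg p = 2. An hourglass — one-sheet hyperboloid; a quadric.
Next, symmetries: it's symmetric under z → −z, forcing even powers of z; the z-axis is an axis of rotation, so x and y enter only as x² + y².
Next, from the axis intercepts and sections: the y-axis gridline crossings are at y ∈ {-1, 1}; it misses every integer gridline on the z-axis; the x-axis gridline crossings are at x ∈ {-1, 1}; a circular section at z = -1 has radius between 1 and 2.
Finally, together with the visible shape, these determine p as stated.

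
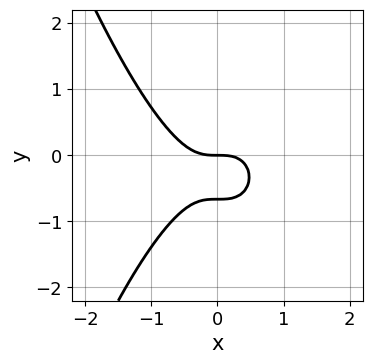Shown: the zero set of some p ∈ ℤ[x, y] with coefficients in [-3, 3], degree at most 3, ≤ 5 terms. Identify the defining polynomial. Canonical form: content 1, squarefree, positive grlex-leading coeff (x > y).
First, degree: the shape is more complex than any degree-2 curve, so deg p = 3.
Then, against the integer gridlines: it meets the y-axis at y = 0 (among the integer gridlines); it crosses the x-axis at the gridline x = 0.
Finally, these observations pin down the coefficients.

3*x^3 + 3*y^2 + 2*y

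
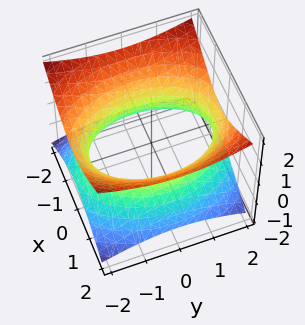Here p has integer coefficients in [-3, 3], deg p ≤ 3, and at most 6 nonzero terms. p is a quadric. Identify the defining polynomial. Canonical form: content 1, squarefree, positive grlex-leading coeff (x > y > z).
deg p = 2. One connected sheet with a waist; a quadric.
Symmetries: mirror symmetry x ↦ −x ⇒ only even powers of x; it's symmetric under z → −z, forcing even powers of z; it's symmetric under y → −y, forcing even powers of y.
From the axis intercepts and sections: the surface avoids every integer z-axis point in the box.
These observations pin down the coefficients.

2*x^2 + y^2 - 3*z^2 - 3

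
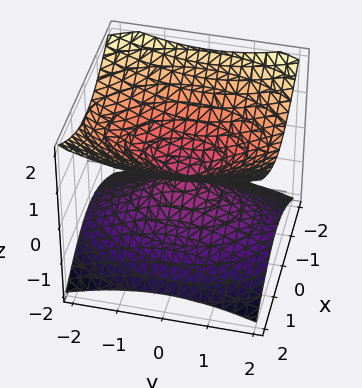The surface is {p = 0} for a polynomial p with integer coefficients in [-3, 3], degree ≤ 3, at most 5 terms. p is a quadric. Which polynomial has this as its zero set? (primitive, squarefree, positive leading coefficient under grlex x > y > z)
1. deg p = 2. A double cone through the origin; a quadric.
2. Symmetries: the x ↦ −x reflection is a symmetry, so x appears only in even powers; the y ↦ −y reflection is a symmetry, so y appears only in even powers; the z ↦ −z reflection is a symmetry, so z appears only in even powers.
3. Reading off the gridlines: it meets the x-axis at x = 0 (among the integer gridlines); one z-axis crossing is at z = 0; it crosses the y-axis at the gridline y = 0.
4. Together with the visible shape, these determine p as stated.

2*x^2 + y^2 - 3*z^2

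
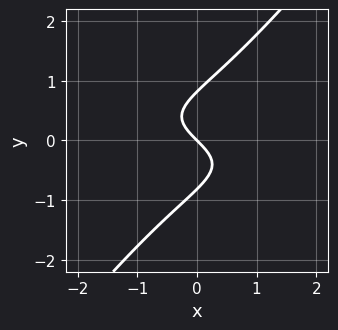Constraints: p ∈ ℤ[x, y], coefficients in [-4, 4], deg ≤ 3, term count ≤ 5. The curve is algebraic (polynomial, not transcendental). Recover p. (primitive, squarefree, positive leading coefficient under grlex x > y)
(a) The degree is 3 — no degree-2 curve has this shape.
(b) Checking where it meets the axes: it meets the y-axis at y = 0 (among the integer gridlines); it crosses the x-axis at the gridline x = 0.
(c) Assembling these constraints gives the stated polynomial.

x^2*y + 3*x*y^2 - 3*y^3 + 2*x + 2*y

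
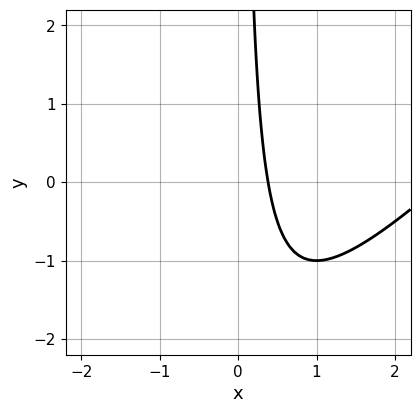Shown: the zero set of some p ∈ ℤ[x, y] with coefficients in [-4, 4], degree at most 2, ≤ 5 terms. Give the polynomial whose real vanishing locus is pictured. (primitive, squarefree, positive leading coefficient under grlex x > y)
Degree: the shape is more complex than any degree-1 curve, so deg p = 2.
Against the integer gridlines: no y-intercept at any integer in the box.
Putting this together gives p.

x^2 - x*y - 3*x + 1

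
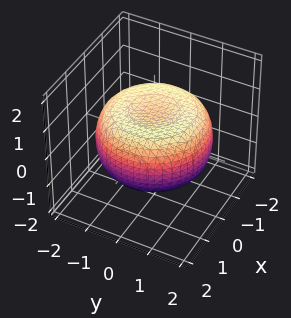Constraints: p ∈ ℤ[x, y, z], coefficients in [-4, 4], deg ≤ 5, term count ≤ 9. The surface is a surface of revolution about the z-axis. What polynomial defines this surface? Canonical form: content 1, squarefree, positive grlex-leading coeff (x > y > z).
x^4 + 2*x^2*y^2 + y^4 - 2*x^2 - 2*y^2 + 3*z^2 - 2

(a) Degree: no degree-3 surface has this shape, so deg p = 4.
(b) By symmetry, every cross-section ⟂ z is a circle, so x, y appear only via x² + y².
(c) From the visible intercepts: a circular section at z = 0 has radius between 1 and 2.
(d) Matching integer coefficients to the picture gives p.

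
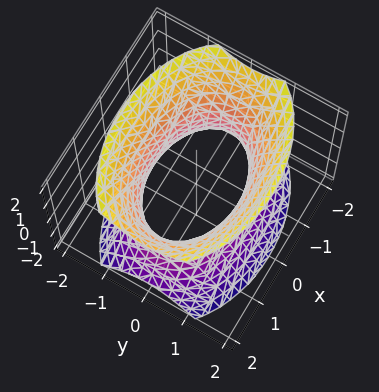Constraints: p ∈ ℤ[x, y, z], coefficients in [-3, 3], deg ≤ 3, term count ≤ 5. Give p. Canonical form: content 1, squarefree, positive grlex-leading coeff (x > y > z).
deg p = 2.
Symmetries: mirror symmetry y ↦ −y ⇒ only even powers of y; it's symmetric under x → −x, forcing even powers of x; the z ↦ −z reflection is a symmetry, so z appears only in even powers.
Reading off the gridlines: no z-intercept at any integer in the box; the y-axis gridline crossings are at y ∈ {-1, 1}.
Putting this together gives p.

x^2 + 2*y^2 - z^2 - 2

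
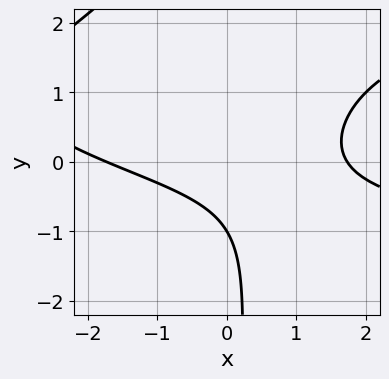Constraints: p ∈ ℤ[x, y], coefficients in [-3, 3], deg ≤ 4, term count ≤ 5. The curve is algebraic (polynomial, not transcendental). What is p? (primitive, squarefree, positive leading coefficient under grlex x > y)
1. The degree is 3 — no degree-2 curve has this shape.
2. Reading off the gridlines: it crosses the y-axis at the gridline y = -1.
3. Matching integer coefficients to the picture gives p.

2*x*y^2 - x^2 - 3*x*y + 3*y + 3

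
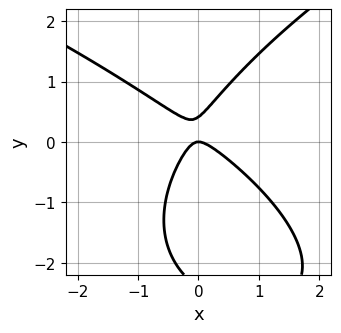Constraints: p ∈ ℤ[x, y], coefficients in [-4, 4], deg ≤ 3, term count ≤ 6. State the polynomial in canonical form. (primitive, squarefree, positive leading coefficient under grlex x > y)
y^3 - 3*x^2 - 2*x*y + 2*y^2 - y

1. The degree is 3 — the shape is more complex than any degree-2 curve.
2. Observable constraints: it crosses the x-axis at the gridline x = 0; it meets the y-axis at y = 0 (among the integer gridlines).
3. The integer polynomial consistent with all of this is the stated p.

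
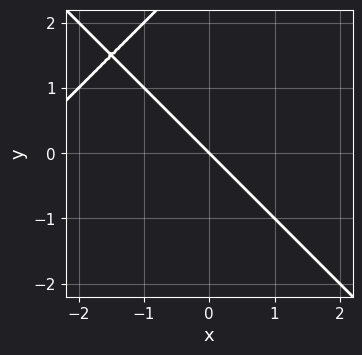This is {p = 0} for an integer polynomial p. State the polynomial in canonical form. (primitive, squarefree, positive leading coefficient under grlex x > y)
x^2 - y^2 + 3*x + 3*y

The degree is 2 — the shape is more complex than any degree-1 curve.
From the axis intercepts and sections: it meets the y-axis at y = 0 (among the integer gridlines); it crosses the x-axis at the gridline x = 0.
Matching integer coefficients to the picture gives p.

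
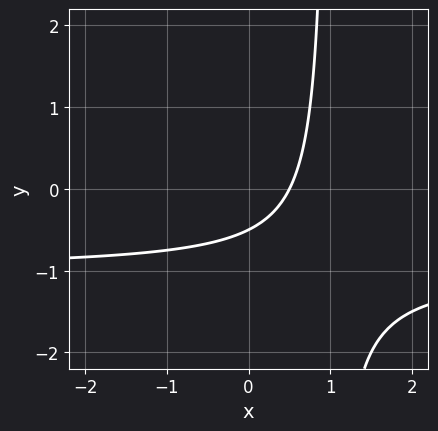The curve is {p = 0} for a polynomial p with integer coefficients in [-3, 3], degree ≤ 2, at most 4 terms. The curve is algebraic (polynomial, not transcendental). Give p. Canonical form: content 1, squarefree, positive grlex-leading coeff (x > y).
1. deg p = 2. The shape is more complex than any degree-1 curve.
2. Solving for integer coefficients yields p as stated.

2*x*y + 2*x - 2*y - 1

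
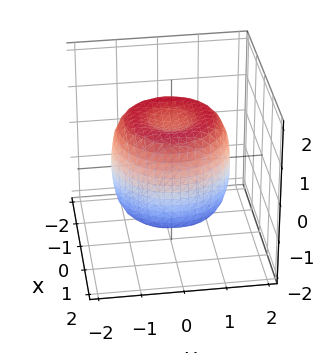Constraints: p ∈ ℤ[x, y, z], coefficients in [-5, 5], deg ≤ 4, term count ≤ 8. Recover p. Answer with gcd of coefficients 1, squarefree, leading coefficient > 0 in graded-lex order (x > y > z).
2*x^4 + 4*x^2*y^2 + 2*y^4 - 3*x^2 - 3*y^2 + 2*z^2 - 2

1. Degree: the shape is more complex than any degree-3 surface, so deg p = 4.
2. Symmetry: the surface is invariant under rotation about z: p = q(x² + y², z).
3. From the visible intercepts: the z-axis gridline crossings are at z ∈ {-1, 1}; a circular section at z = 0 has radius between 1 and 2.
4. Fitting integer coefficients to these (and the overall shape) gives p.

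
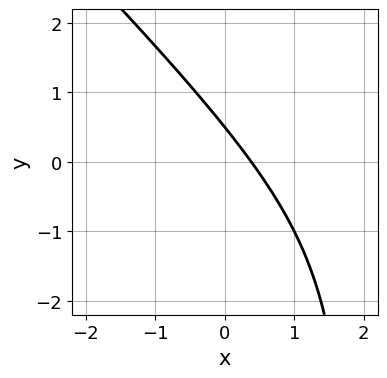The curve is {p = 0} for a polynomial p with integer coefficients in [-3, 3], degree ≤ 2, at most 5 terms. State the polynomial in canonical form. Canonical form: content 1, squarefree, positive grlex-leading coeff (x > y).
x^2 + x*y - 3*x - 2*y + 1

Degree: the shape is more complex than any degree-1 curve, so deg p = 2.
The integer polynomial consistent with all of this is the stated p.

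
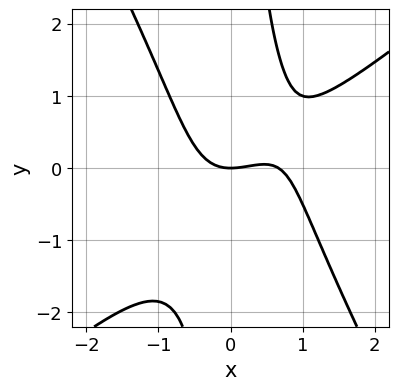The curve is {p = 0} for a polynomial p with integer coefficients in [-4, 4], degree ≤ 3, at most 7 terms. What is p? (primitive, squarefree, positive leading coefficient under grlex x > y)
3*x^3 - 2*x^2*y - 2*x*y^2 - 2*x^2 + 3*y

1. deg p = 3. No degree-2 curve has this shape.
2. Reading off the gridlines: it crosses the x-axis at the gridline x = 0; it crosses the y-axis at the gridline y = 0.
3. Matching integer coefficients to the picture gives p.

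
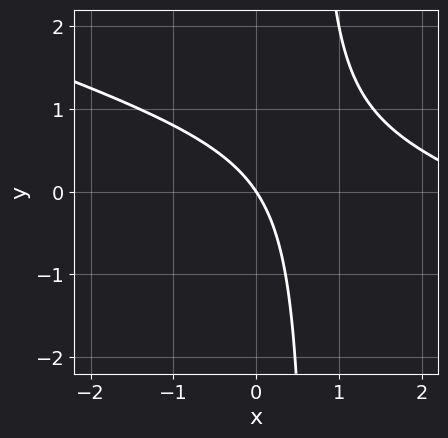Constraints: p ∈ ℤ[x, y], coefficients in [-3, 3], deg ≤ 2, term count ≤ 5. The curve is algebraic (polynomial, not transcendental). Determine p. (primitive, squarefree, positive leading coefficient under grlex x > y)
First, deg p = 2. The shape is more complex than any degree-1 curve.
Next, from the axis intercepts and sections: it crosses the y-axis at the gridline y = 0; one x-axis crossing is at x = 0.
Finally, these observations pin down the coefficients.

x^2 + 3*x*y - 3*x - 2*y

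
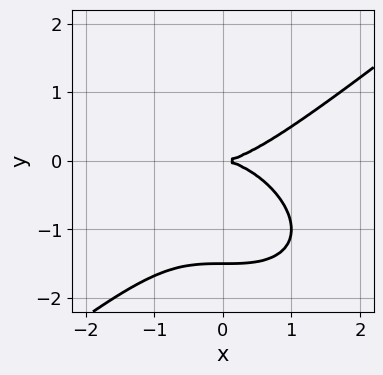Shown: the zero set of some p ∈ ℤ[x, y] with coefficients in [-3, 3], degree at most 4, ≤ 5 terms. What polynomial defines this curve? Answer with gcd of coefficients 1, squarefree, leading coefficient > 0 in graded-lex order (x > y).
x^3 - 2*y^3 - 3*y^2

First, deg p = 3.
Next, reading off the gridlines: one x-axis crossing is at x = 0; it crosses the y-axis at the gridline y = 0.
Finally, putting this together gives p.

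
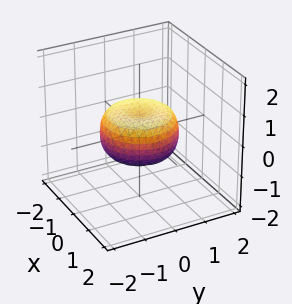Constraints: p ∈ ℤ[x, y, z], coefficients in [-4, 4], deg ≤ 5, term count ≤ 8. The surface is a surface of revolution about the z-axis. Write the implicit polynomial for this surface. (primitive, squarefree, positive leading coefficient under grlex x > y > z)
1. Degree: a generic line meets the surface in up to 4 points, so deg p = 4.
2. By symmetry, the surface is invariant under rotation about z: p = q(x² + y², z).
3. From the axis intercepts and sections: a circular section at z = 0 has radius between 1 and 2.
4. Putting this together gives p.

2*x^4 + 4*x^2*y^2 + 2*y^4 - 2*x^2 - 2*y^2 + 3*z^2 - 1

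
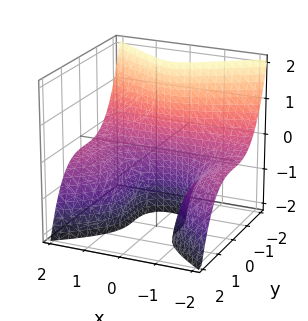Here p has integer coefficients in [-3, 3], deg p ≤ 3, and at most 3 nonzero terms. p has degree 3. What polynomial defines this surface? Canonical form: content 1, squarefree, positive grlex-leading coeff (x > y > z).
First, degree: no degree-2 surface has this shape, so deg p = 3.
Next, against the integer gridlines: one y-axis crossing is at y = -1; it misses every integer gridline on the x-axis.
Finally, assembling these constraints gives the stated polynomial.

x^2*z + y^3 + 1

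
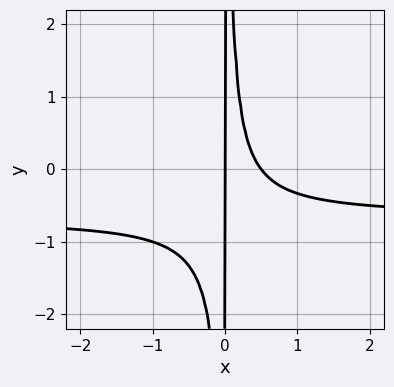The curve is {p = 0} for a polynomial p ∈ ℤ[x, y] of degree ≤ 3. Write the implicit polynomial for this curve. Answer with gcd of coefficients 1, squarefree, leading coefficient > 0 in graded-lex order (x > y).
3*x^2*y + 2*x^2 - x

1. deg p = 3. No degree-2 curve has this shape.
2. Checking where it meets the axes: every point of the y-axis in the box is on the curve; it crosses the x-axis at the gridline x = 0.
3. Assembling these constraints gives the stated polynomial.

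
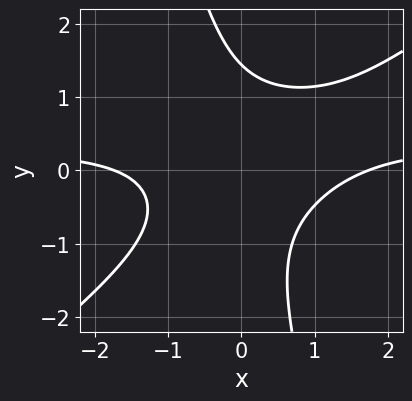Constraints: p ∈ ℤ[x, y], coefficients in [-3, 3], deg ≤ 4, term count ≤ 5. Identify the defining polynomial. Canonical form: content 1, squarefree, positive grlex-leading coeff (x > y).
1. deg p = 3. No degree-2 curve has this shape.
2. Matching integer coefficients to the picture gives p.

3*x^2*y - 3*x*y^2 - y^3 - x^2 + 3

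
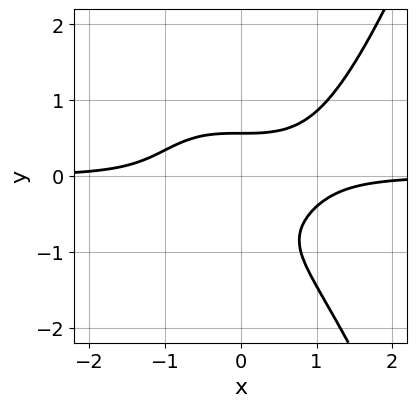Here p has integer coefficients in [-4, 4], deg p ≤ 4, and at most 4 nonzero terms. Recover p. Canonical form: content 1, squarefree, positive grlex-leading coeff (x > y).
2*x^3*y - 2*y^3 - 2*y^2 + 1

1. Degree: a generic line meets the curve in up to 4 points, so deg p = 4.
2. From the visible intercepts: no x-intercept at any integer in the box.
3. Together with the visible shape, these determine p as stated.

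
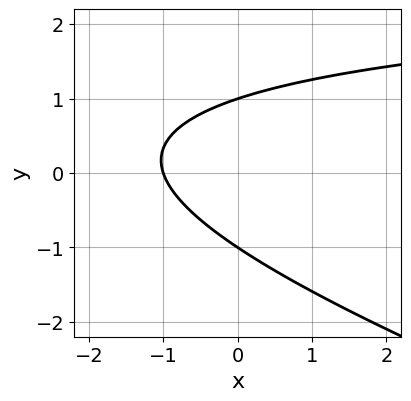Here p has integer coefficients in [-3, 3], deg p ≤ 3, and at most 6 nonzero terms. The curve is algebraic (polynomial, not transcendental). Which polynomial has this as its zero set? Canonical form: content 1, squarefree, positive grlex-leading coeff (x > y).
x*y + 3*y^2 - 3*x - 3

Degree: no degree-1 curve has this shape, so deg p = 2.
Against the integer gridlines: the y-axis gridline crossings are at y ∈ {-1, 1}; it meets the x-axis at x = -1 (among the integer gridlines).
Fitting integer coefficients to these (and the overall shape) gives p.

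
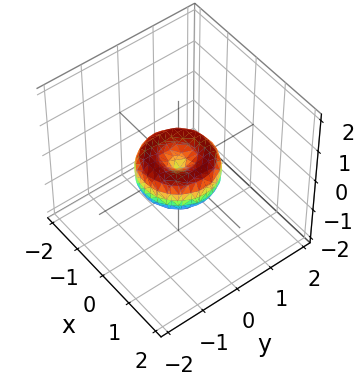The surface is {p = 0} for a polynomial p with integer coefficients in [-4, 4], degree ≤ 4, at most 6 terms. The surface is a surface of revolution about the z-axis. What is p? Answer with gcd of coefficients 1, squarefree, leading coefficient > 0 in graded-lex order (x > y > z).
x^4 + 2*x^2*y^2 + y^4 - x^2 - y^2 + z^2

The degree is 4 — no degree-3 surface has this shape.
Symmetries: every cross-section ⟂ z is a circle, so x, y appear only via x² + y².
Reading off the gridlines: a circular section at z = 0 has radius exactly 1; the x-axis gridline crossings are at x ∈ {-1, 0, 1}; among the integer gridlines, it crosses the y-axis at y ∈ {-1, 0, 1}.
Putting this together gives p.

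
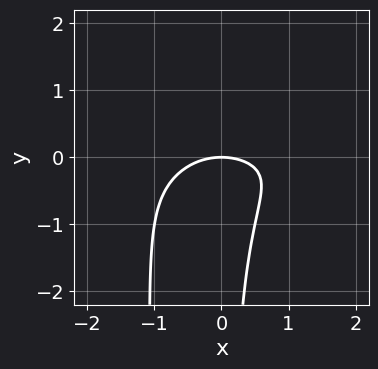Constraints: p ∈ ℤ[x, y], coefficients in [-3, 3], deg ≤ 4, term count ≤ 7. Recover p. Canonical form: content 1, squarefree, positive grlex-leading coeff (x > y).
2*x^2*y^2 - x^2*y + 2*x*y^2 + x^2 + 2*y

First, deg p = 4. A generic line meets the curve in up to 4 points.
Next, against the integer gridlines: it crosses the x-axis at the gridline x = 0; it meets the y-axis at y = 0 (among the integer gridlines).
Finally, assembling these constraints gives the stated polynomial.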